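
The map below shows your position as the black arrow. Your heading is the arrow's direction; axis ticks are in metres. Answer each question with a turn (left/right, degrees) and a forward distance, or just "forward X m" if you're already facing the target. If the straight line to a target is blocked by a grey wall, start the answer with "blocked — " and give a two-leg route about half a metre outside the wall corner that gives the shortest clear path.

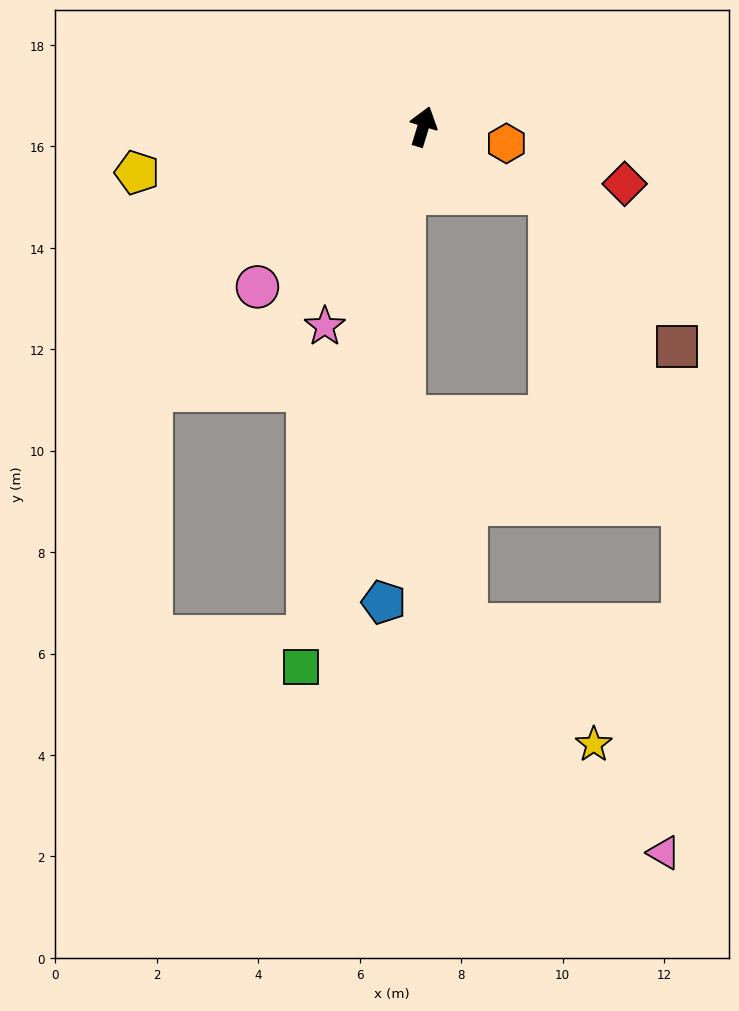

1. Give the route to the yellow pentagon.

turn left 116°, forward 5.7 m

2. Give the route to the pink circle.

turn left 151°, forward 4.5 m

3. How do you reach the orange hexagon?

turn right 84°, forward 1.7 m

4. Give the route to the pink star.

turn left 171°, forward 4.4 m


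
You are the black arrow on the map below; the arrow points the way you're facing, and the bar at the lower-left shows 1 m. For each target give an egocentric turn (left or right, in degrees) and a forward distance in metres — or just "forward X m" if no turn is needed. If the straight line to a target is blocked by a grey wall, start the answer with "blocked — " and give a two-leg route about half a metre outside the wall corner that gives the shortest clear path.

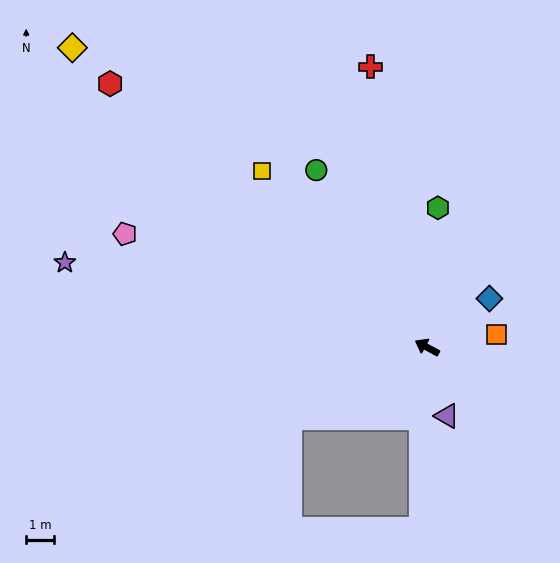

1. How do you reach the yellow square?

turn right 18°, forward 8.6 m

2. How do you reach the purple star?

turn left 15°, forward 13.2 m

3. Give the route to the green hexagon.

turn right 66°, forward 5.0 m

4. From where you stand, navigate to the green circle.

turn right 29°, forward 7.4 m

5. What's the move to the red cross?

turn right 50°, forward 10.2 m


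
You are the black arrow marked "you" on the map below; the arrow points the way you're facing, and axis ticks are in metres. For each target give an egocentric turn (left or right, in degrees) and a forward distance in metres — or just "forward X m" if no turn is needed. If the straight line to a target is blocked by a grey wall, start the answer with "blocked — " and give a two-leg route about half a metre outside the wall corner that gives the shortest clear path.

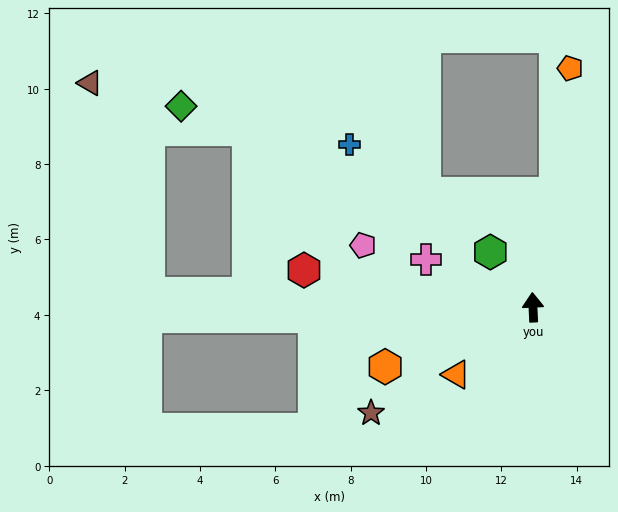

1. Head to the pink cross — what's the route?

turn left 63°, forward 3.1 m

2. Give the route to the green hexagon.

turn left 35°, forward 1.9 m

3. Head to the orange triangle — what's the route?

turn left 129°, forward 2.7 m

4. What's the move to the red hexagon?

turn left 78°, forward 6.2 m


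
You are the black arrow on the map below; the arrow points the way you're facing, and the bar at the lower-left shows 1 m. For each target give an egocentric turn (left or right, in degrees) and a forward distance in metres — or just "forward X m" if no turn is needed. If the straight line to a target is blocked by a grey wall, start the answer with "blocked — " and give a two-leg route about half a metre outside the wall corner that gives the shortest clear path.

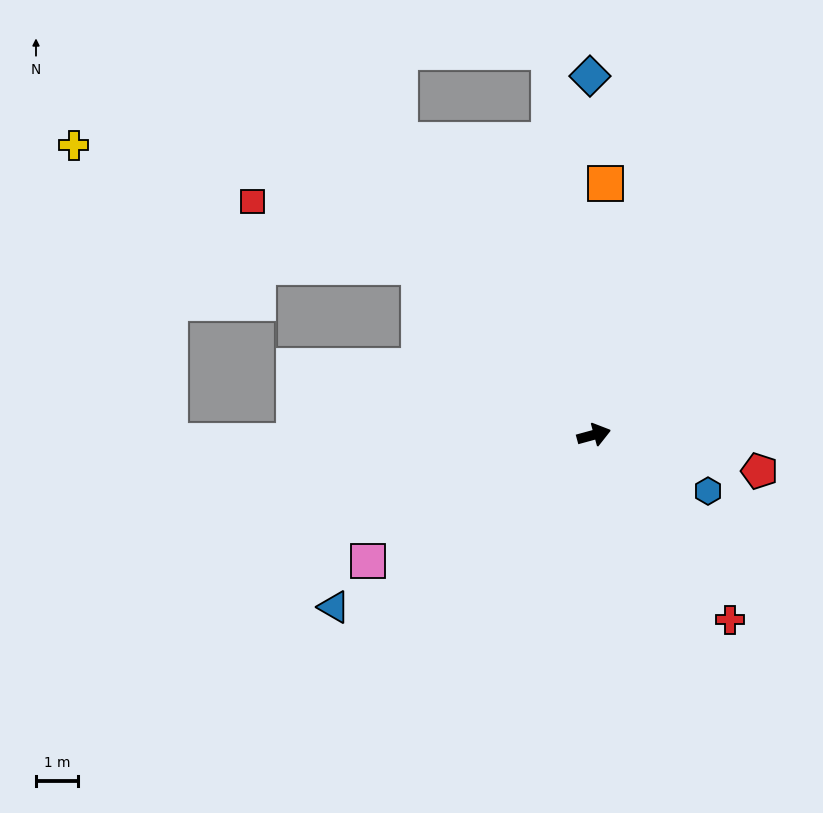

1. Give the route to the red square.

blocked — turn left 121°, forward 5.8 m, then turn left 22°, forward 4.3 m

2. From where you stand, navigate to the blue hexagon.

turn right 41°, forward 3.0 m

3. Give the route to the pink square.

turn right 166°, forward 6.2 m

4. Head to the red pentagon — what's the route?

turn right 28°, forward 4.1 m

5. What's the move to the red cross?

turn right 69°, forward 5.5 m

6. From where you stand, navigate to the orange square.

turn left 72°, forward 6.0 m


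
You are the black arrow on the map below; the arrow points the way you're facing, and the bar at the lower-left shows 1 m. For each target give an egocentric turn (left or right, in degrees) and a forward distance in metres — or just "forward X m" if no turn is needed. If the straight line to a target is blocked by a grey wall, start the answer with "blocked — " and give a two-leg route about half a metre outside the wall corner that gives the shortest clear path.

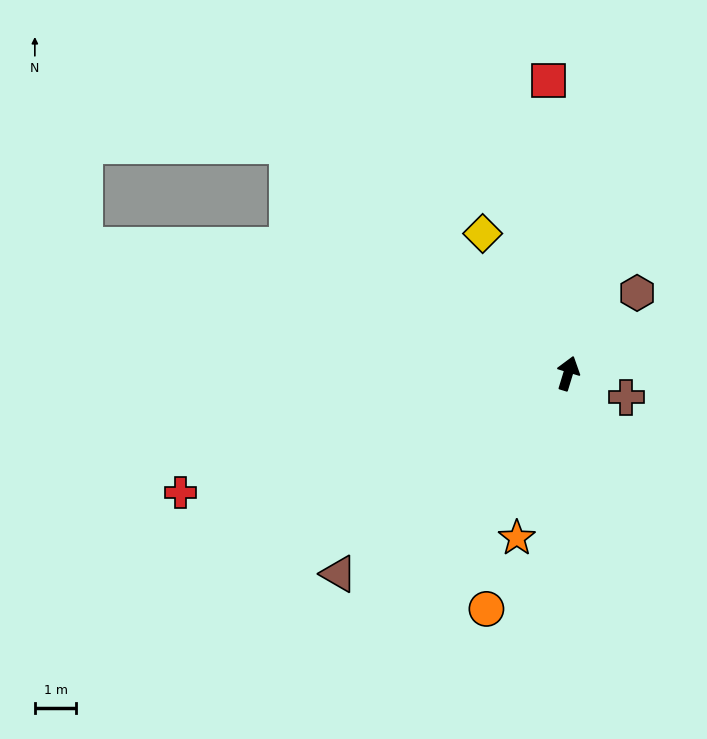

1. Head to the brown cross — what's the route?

turn right 95°, forward 1.5 m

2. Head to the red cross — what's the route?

turn left 124°, forward 9.8 m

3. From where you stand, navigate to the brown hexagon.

turn right 24°, forward 2.6 m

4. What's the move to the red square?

turn left 21°, forward 7.1 m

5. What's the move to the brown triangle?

turn left 148°, forward 7.4 m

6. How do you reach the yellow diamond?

turn left 48°, forward 4.0 m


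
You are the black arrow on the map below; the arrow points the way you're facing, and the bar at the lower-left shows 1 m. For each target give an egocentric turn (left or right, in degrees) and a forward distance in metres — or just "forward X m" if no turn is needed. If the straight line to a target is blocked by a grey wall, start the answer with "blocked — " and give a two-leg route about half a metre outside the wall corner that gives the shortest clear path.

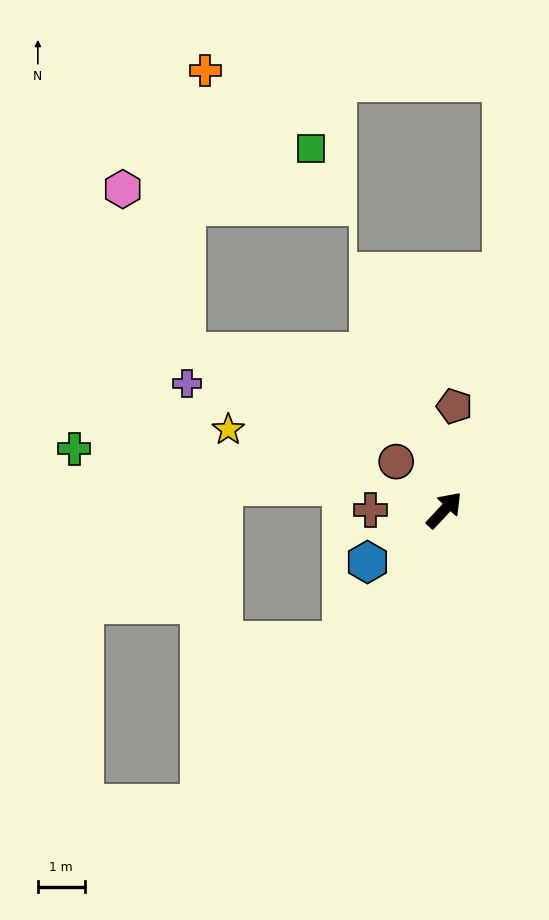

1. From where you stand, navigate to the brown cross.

turn left 133°, forward 1.6 m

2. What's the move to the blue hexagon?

turn left 167°, forward 2.0 m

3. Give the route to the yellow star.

turn left 113°, forward 4.9 m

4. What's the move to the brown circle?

turn left 88°, forward 1.5 m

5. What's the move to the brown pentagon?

turn left 37°, forward 2.2 m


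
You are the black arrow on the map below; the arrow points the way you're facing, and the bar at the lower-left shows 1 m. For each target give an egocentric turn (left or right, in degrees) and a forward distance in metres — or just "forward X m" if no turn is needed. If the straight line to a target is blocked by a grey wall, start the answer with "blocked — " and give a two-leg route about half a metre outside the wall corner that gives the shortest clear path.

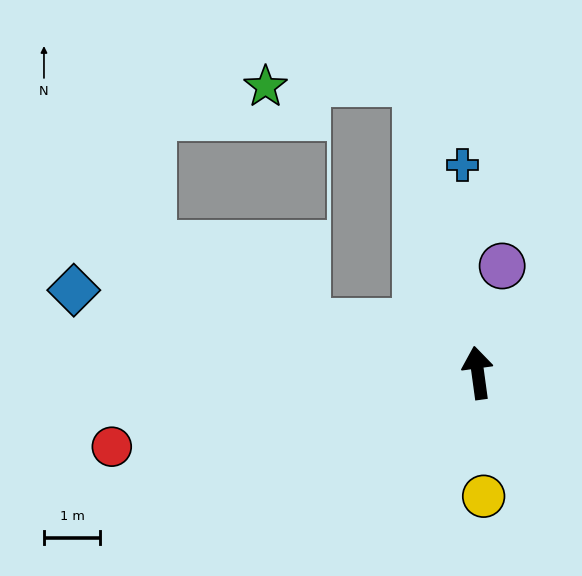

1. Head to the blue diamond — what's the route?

turn left 71°, forward 7.3 m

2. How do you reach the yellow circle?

turn left 175°, forward 2.2 m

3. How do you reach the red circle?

turn left 94°, forward 6.6 m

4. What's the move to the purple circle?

turn right 21°, forward 2.0 m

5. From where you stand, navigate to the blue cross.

turn right 4°, forward 3.7 m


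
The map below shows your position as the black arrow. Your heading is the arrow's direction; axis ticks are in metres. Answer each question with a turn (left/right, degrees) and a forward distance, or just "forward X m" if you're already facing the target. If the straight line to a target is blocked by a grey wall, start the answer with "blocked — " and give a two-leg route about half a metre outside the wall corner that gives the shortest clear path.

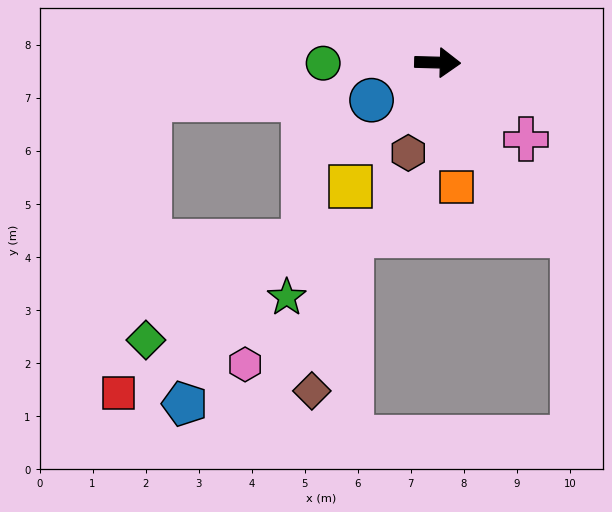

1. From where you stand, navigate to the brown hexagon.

turn right 106°, forward 1.8 m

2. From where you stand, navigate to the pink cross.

turn right 39°, forward 2.2 m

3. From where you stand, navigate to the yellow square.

turn right 124°, forward 2.9 m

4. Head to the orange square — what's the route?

turn right 80°, forward 2.4 m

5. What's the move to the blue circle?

turn right 149°, forward 1.4 m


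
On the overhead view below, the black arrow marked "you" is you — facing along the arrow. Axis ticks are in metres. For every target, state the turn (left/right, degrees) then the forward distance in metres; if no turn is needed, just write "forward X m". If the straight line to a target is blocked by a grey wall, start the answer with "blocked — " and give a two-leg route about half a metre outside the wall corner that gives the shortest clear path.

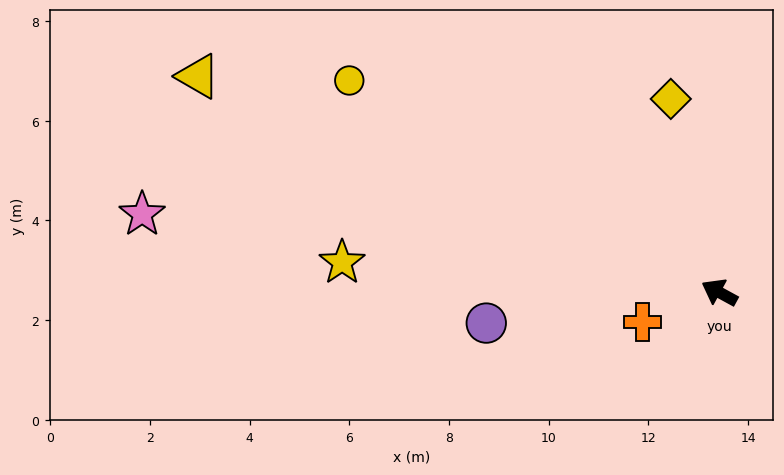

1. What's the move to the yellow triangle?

turn left 6°, forward 11.3 m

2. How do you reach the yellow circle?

forward 8.6 m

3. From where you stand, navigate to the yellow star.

turn left 24°, forward 7.6 m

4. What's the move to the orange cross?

turn left 50°, forward 1.6 m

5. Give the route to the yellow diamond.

turn right 47°, forward 4.0 m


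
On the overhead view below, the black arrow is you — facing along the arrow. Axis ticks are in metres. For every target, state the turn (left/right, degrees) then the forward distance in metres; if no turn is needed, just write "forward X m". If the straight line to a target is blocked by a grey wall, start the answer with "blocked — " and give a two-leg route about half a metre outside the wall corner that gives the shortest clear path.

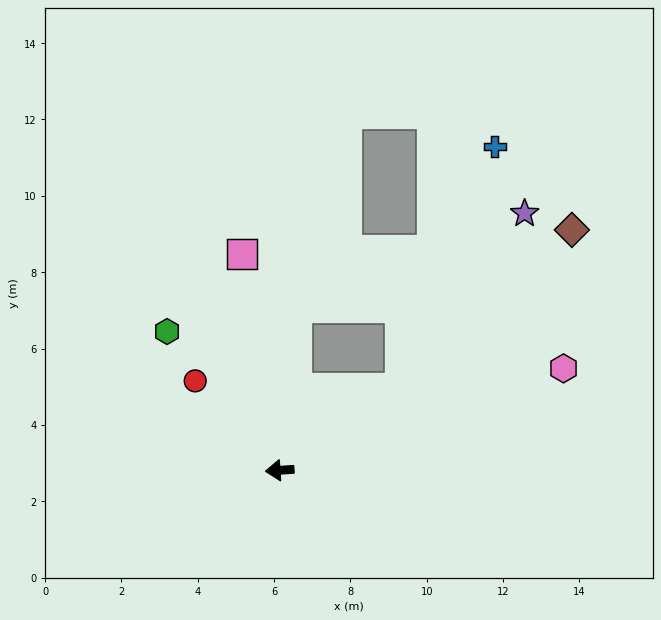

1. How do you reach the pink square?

turn right 84°, forward 5.7 m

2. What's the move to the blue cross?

blocked — turn right 150°, forward 3.8 m, then turn left 35°, forward 6.8 m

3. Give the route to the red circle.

turn right 50°, forward 3.2 m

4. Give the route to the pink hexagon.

turn right 164°, forward 7.9 m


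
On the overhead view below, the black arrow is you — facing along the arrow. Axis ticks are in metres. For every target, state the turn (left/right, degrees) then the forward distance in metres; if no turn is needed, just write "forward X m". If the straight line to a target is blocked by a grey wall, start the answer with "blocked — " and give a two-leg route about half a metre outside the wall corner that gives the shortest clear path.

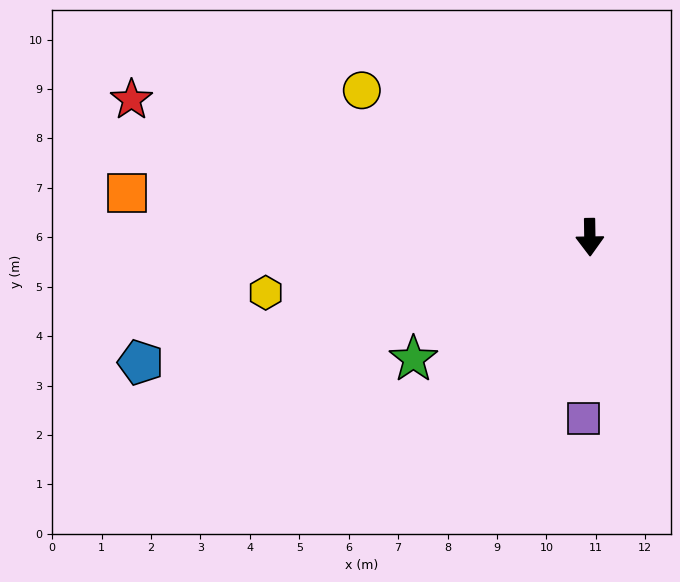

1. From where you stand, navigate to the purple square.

turn right 3°, forward 3.7 m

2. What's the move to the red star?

turn right 108°, forward 9.7 m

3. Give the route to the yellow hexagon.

turn right 81°, forward 6.7 m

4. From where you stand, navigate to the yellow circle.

turn right 124°, forward 5.5 m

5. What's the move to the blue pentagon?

turn right 75°, forward 9.4 m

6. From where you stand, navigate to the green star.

turn right 56°, forward 4.3 m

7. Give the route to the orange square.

turn right 96°, forward 9.4 m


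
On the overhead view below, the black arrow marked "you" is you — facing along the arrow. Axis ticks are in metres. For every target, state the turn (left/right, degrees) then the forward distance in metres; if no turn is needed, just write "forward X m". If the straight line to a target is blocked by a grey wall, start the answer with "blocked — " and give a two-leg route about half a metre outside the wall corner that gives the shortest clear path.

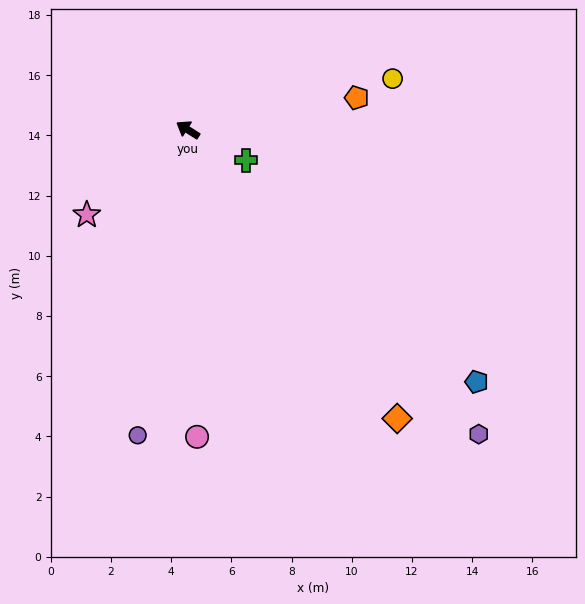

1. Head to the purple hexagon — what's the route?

turn left 166°, forward 14.0 m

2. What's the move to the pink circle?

turn left 124°, forward 10.2 m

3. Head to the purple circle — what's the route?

turn left 113°, forward 10.3 m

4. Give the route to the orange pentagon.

turn right 137°, forward 5.7 m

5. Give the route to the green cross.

turn right 175°, forward 2.2 m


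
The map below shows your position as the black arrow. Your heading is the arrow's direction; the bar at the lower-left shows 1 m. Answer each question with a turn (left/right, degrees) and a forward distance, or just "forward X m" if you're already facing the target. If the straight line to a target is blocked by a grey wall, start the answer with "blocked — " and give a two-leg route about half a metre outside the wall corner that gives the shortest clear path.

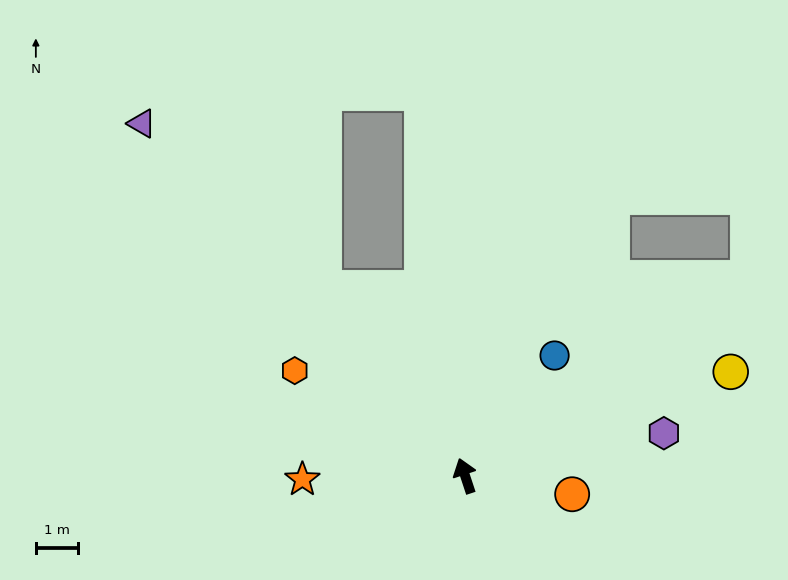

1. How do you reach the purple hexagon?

turn right 96°, forward 4.9 m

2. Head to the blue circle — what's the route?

turn right 55°, forward 3.6 m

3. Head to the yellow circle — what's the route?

turn right 87°, forward 6.8 m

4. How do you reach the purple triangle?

turn left 24°, forward 11.4 m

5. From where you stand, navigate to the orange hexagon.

turn left 40°, forward 4.8 m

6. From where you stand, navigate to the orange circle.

turn right 118°, forward 2.6 m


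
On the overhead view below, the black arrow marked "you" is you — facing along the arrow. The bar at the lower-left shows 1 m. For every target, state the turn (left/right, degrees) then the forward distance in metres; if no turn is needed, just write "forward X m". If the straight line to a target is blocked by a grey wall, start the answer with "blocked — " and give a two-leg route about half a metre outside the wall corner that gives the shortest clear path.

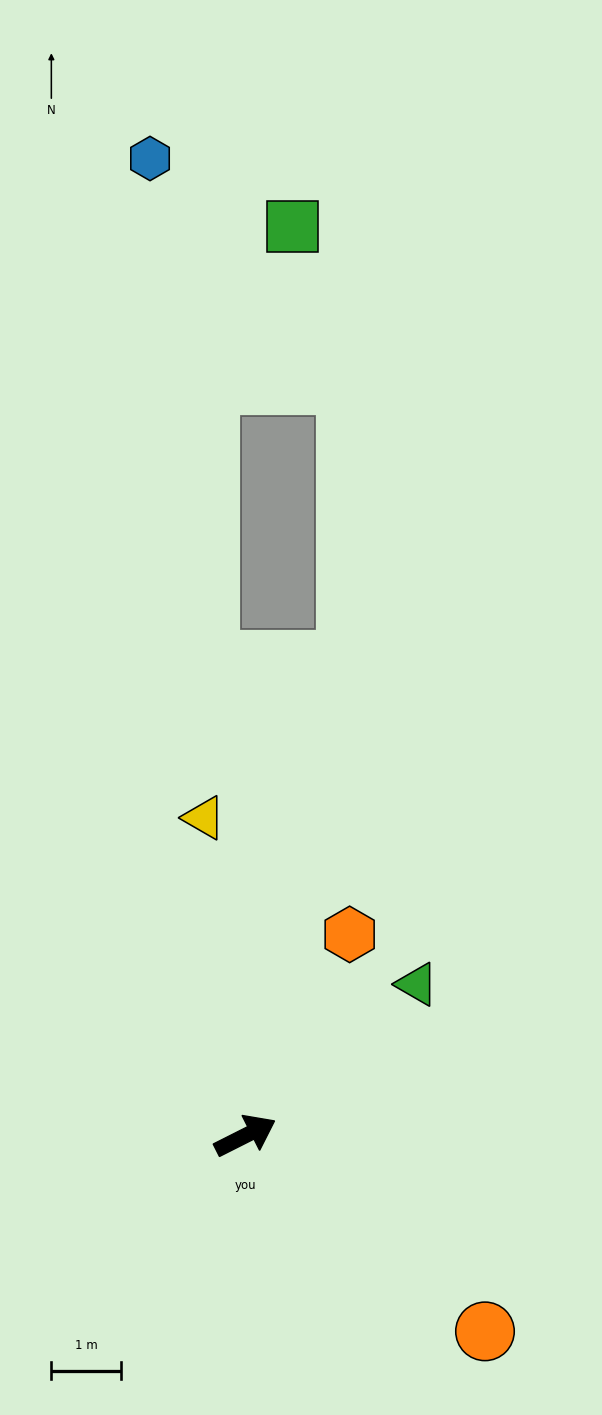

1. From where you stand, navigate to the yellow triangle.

turn left 71°, forward 4.6 m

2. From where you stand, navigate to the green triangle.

turn left 15°, forward 3.3 m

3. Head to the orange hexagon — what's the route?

turn left 36°, forward 3.2 m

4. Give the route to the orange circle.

turn right 66°, forward 4.4 m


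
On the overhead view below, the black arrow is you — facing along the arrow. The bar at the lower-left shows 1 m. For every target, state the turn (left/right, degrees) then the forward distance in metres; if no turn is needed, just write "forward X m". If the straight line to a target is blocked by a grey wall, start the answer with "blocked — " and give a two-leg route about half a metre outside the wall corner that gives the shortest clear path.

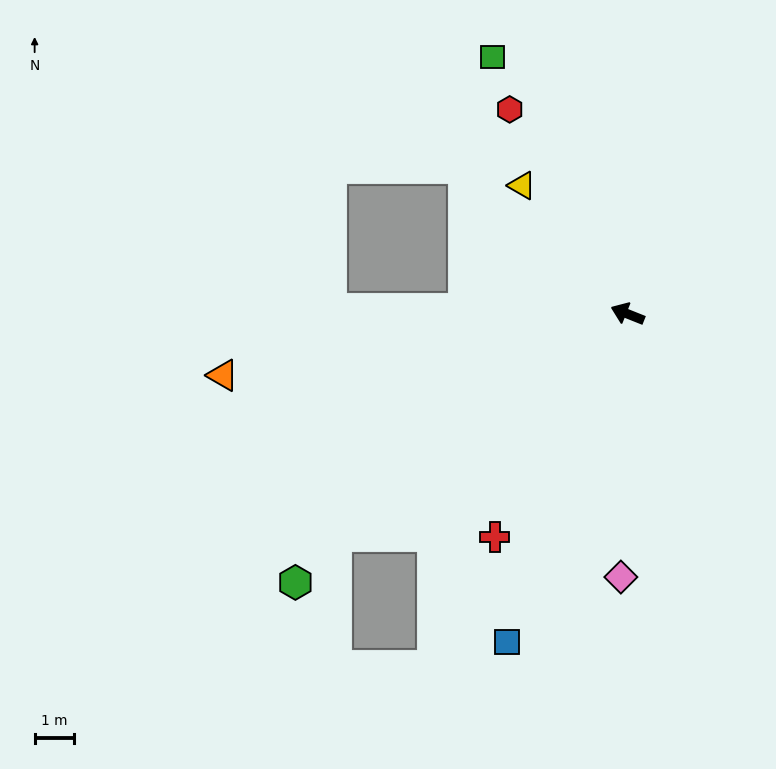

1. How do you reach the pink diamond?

turn left 110°, forward 6.7 m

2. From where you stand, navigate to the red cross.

turn left 81°, forward 6.6 m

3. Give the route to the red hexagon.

turn right 38°, forward 6.0 m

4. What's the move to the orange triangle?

turn left 30°, forward 10.4 m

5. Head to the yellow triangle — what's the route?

turn right 29°, forward 4.2 m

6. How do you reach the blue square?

turn left 92°, forward 8.9 m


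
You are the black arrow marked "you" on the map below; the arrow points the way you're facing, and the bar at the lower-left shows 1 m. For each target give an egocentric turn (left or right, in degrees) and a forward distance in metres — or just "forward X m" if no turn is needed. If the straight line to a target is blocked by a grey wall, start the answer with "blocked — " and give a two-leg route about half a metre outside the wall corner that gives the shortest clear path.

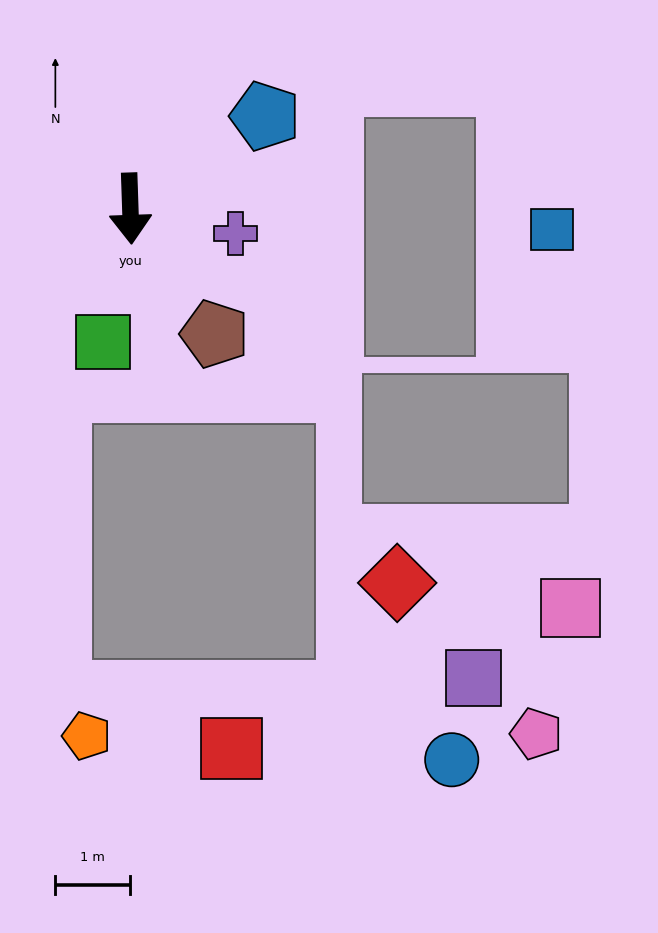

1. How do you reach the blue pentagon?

turn left 123°, forward 2.2 m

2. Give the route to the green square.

turn right 13°, forward 1.8 m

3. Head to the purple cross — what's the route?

turn left 75°, forward 1.4 m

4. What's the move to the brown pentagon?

turn left 32°, forward 2.0 m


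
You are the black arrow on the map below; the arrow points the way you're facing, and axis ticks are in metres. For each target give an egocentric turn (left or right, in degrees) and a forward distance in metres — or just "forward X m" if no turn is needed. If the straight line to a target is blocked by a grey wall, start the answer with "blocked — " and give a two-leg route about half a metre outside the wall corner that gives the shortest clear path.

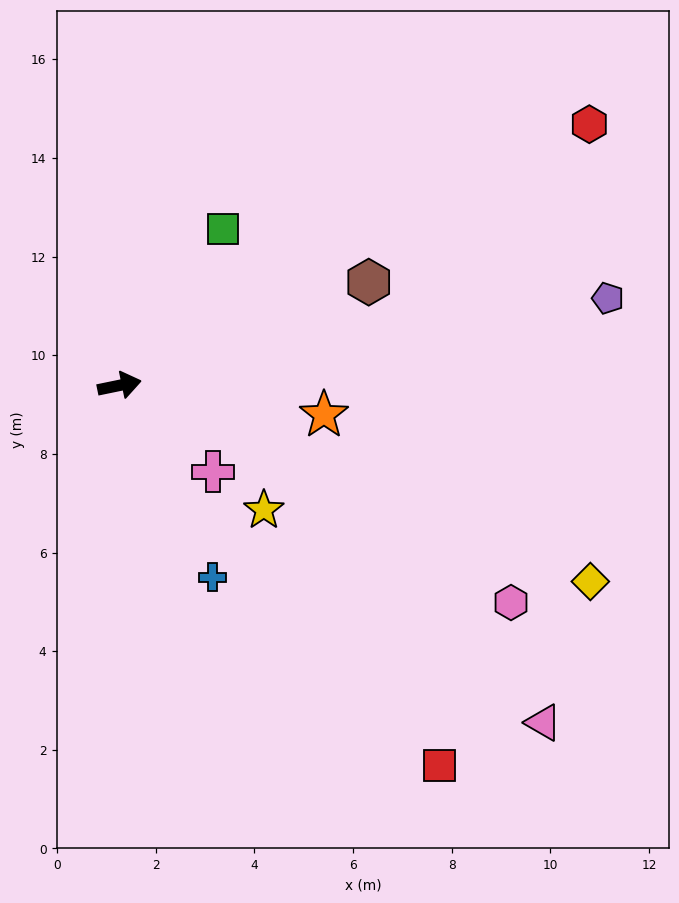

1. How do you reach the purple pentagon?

forward 10.1 m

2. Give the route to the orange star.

turn right 20°, forward 4.2 m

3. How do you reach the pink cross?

turn right 54°, forward 2.6 m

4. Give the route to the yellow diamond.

turn right 34°, forward 10.3 m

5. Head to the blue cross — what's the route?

turn right 76°, forward 4.3 m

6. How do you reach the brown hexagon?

turn left 11°, forward 5.5 m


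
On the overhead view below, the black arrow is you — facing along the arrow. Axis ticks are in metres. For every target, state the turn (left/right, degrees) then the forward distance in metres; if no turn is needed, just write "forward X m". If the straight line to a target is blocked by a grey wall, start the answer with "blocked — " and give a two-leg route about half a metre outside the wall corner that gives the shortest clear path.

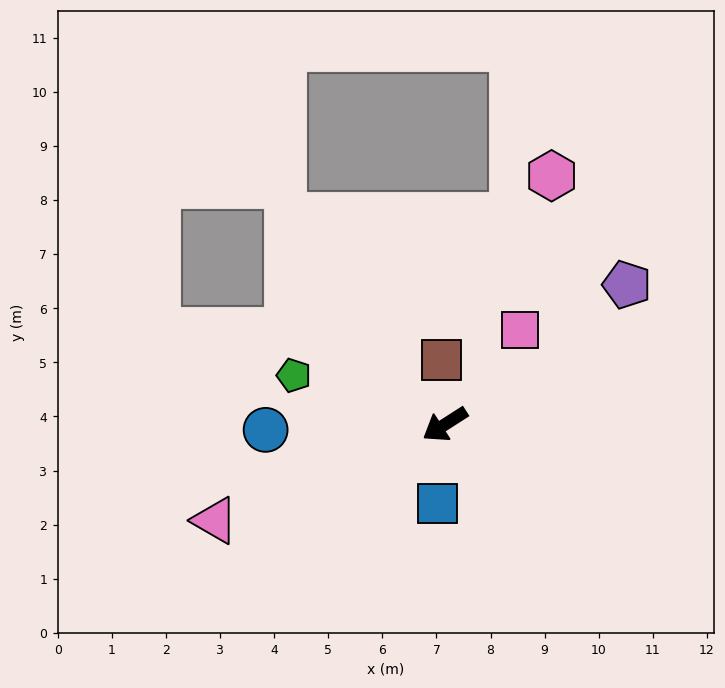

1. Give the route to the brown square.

turn right 119°, forward 1.2 m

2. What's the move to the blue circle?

turn right 31°, forward 3.3 m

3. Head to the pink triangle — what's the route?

turn right 10°, forward 4.6 m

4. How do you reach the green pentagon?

turn right 51°, forward 2.9 m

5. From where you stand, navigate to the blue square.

turn left 52°, forward 1.5 m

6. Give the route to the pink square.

turn right 161°, forward 2.2 m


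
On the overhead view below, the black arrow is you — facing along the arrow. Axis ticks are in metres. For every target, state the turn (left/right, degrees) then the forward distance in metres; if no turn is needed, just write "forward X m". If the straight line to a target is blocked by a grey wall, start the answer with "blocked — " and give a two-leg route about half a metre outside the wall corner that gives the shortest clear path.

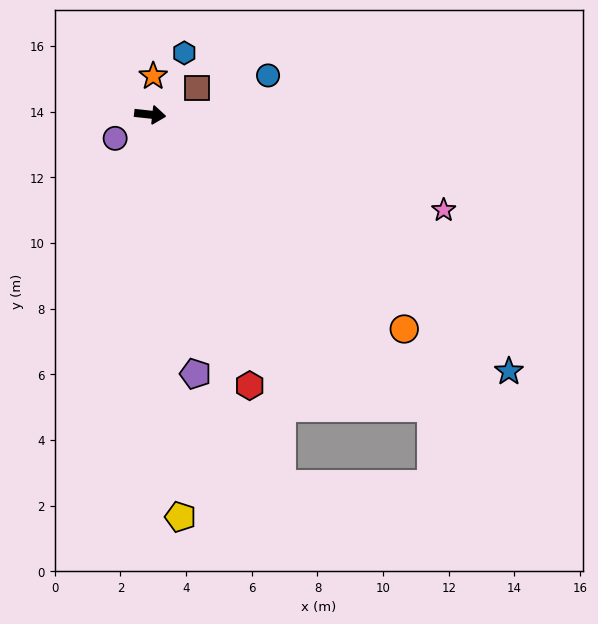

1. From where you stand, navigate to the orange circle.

turn right 34°, forward 10.1 m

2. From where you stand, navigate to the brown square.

turn left 36°, forward 1.6 m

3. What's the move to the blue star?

turn right 29°, forward 13.4 m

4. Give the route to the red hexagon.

turn right 64°, forward 8.8 m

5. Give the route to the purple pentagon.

turn right 74°, forward 8.0 m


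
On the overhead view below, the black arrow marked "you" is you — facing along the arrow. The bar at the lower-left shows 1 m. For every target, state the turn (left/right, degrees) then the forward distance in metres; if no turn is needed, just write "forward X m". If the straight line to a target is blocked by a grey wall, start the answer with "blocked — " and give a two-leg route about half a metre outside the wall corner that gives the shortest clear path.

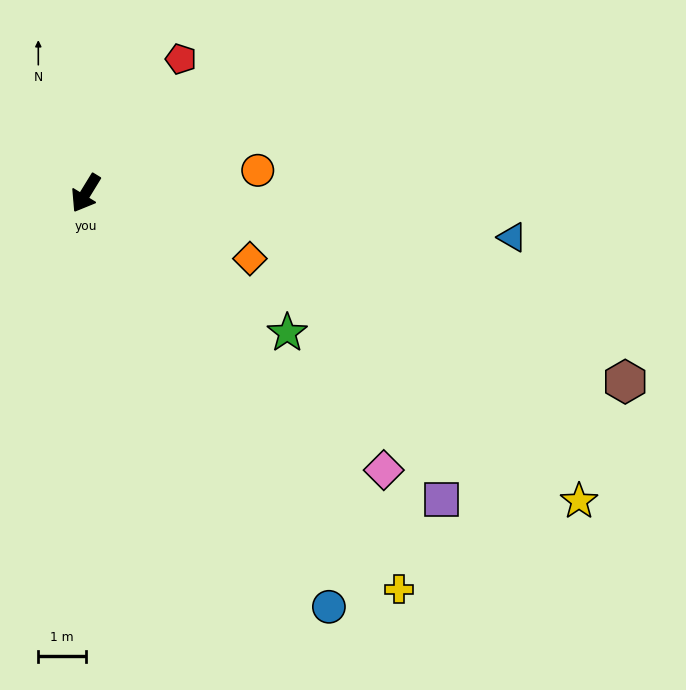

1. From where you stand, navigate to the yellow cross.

turn left 70°, forward 10.6 m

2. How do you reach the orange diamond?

turn left 100°, forward 3.7 m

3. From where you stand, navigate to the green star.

turn left 87°, forward 5.2 m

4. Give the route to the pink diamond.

turn left 79°, forward 8.5 m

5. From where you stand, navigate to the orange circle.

turn left 129°, forward 3.6 m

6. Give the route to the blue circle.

turn left 62°, forward 10.1 m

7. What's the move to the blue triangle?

turn left 116°, forward 9.0 m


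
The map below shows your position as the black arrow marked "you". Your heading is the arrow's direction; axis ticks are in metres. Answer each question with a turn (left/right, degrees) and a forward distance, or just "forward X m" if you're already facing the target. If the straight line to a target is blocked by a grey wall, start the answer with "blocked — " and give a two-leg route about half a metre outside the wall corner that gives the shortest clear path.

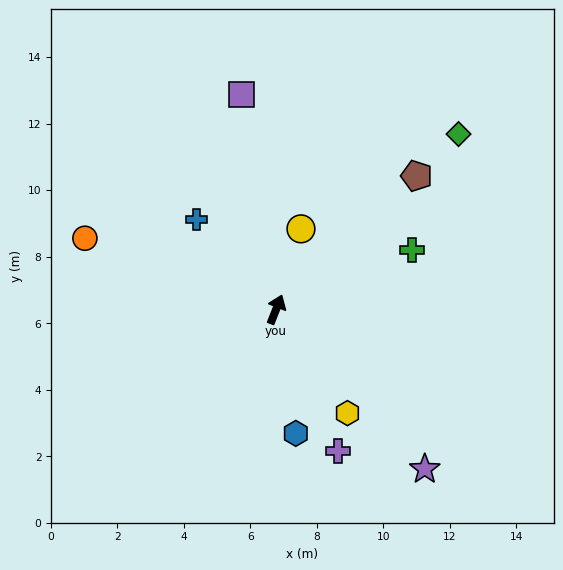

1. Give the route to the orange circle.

turn left 91°, forward 6.1 m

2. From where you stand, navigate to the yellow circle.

turn left 4°, forward 2.5 m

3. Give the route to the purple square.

turn left 31°, forward 6.6 m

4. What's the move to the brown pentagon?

turn right 25°, forward 5.8 m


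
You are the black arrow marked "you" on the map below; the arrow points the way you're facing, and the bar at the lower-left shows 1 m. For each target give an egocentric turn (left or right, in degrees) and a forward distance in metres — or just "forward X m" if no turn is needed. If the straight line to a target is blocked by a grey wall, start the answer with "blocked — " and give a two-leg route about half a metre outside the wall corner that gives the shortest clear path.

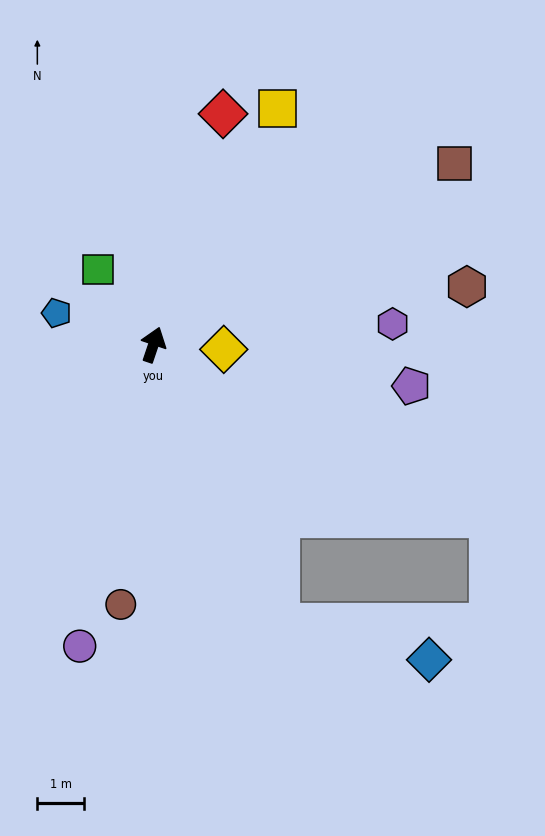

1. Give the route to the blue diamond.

blocked — turn right 137°, forward 6.5 m, then turn left 52°, forward 3.3 m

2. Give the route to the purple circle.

turn right 175°, forward 6.6 m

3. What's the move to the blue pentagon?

turn left 91°, forward 2.2 m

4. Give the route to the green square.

turn left 55°, forward 2.0 m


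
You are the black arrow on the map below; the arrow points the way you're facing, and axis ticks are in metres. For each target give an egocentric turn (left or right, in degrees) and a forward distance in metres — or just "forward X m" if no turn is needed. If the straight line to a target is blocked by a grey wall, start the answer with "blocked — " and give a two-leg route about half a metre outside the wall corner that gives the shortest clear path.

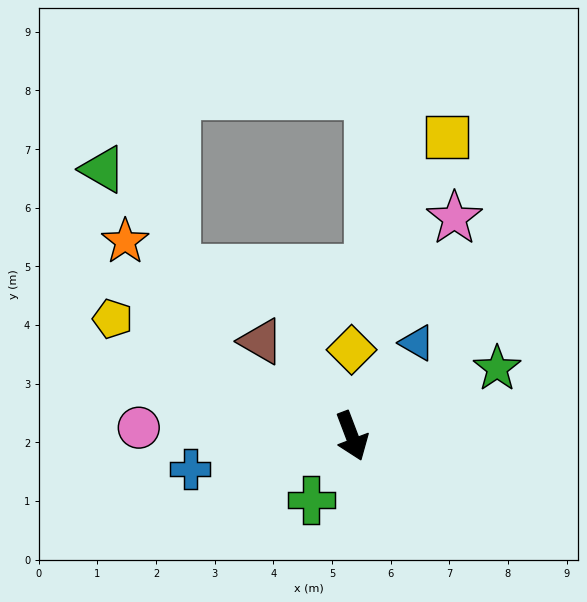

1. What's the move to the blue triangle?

turn left 124°, forward 1.9 m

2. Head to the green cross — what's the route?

turn right 53°, forward 1.3 m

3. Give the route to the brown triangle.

turn right 157°, forward 2.2 m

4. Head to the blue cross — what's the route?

turn right 99°, forward 2.8 m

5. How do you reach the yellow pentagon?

turn right 137°, forward 4.5 m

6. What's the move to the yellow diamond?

turn left 159°, forward 1.5 m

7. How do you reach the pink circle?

turn right 113°, forward 3.6 m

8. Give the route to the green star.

turn left 94°, forward 2.7 m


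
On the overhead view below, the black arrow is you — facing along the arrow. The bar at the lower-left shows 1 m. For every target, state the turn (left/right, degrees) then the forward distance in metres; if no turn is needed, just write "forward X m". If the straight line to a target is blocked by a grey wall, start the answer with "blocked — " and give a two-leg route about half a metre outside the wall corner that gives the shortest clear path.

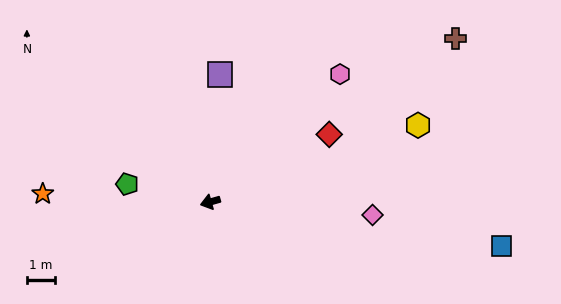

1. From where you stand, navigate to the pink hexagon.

turn right 151°, forward 6.4 m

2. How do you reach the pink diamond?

turn left 159°, forward 5.7 m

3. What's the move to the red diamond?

turn right 166°, forward 4.8 m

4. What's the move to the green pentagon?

turn right 28°, forward 3.0 m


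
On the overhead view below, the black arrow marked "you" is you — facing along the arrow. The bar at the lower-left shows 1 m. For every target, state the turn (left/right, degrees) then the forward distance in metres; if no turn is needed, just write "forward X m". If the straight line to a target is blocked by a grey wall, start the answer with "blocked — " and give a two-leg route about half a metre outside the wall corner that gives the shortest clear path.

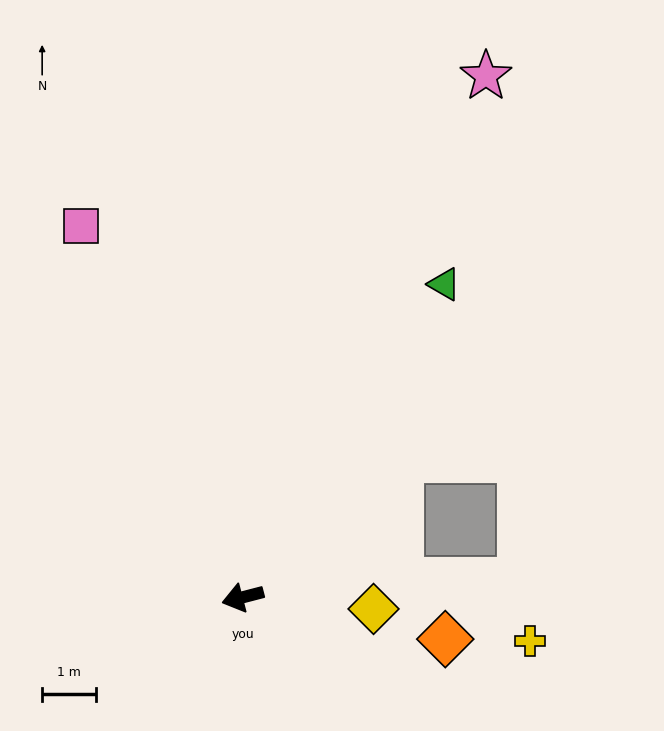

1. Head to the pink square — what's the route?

turn right 81°, forward 7.5 m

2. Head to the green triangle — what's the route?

turn right 137°, forward 6.9 m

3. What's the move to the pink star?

turn right 130°, forward 10.7 m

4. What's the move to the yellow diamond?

turn left 160°, forward 2.4 m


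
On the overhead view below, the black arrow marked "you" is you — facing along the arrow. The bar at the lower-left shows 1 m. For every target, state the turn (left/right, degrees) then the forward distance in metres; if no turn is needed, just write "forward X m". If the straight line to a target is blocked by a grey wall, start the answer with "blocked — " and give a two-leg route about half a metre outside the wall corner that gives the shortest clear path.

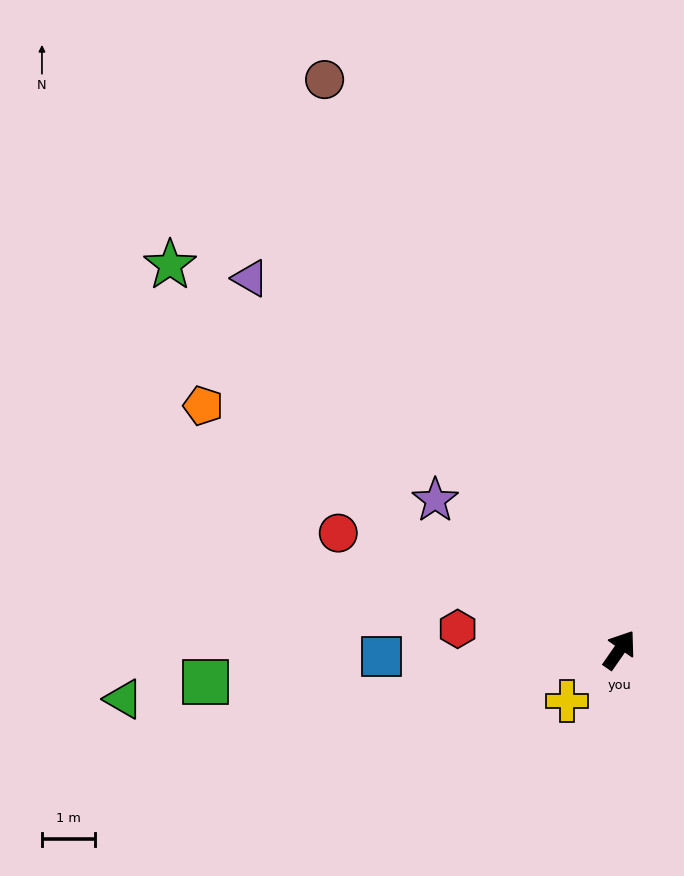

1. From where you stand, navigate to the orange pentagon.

turn left 94°, forward 9.1 m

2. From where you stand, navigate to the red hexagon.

turn left 117°, forward 3.1 m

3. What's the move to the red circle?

turn left 102°, forward 5.8 m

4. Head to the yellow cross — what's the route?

turn left 169°, forward 1.4 m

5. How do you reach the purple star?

turn left 86°, forward 4.5 m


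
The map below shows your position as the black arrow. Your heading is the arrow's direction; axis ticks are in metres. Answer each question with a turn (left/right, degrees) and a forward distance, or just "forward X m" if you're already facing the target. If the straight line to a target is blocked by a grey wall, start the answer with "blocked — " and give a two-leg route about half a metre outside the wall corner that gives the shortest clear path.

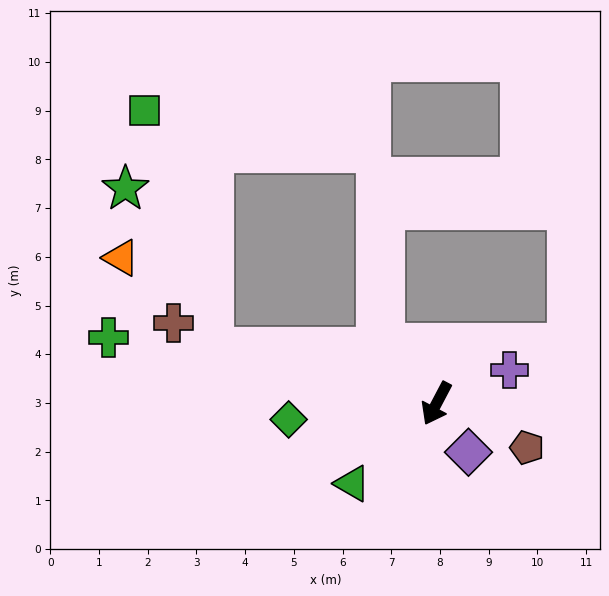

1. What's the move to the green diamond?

turn right 56°, forward 3.1 m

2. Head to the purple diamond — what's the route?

turn left 61°, forward 1.2 m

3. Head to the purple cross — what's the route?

turn left 142°, forward 1.7 m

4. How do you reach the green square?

blocked — turn right 76°, forward 4.7 m, then turn right 60°, forward 5.1 m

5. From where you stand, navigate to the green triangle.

turn right 19°, forward 2.4 m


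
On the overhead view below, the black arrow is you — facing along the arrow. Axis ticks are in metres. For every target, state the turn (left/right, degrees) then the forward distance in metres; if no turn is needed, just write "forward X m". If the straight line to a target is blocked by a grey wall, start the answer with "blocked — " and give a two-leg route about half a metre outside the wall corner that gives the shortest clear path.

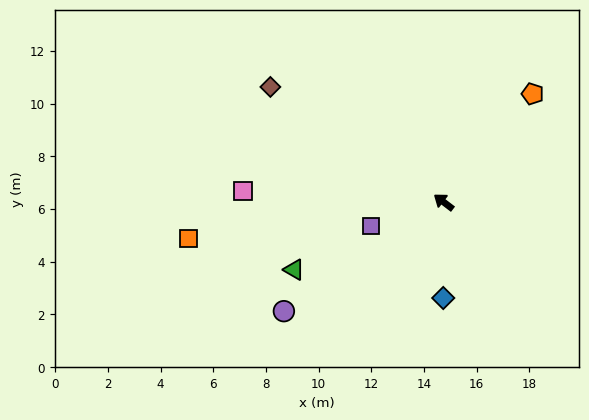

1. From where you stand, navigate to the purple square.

turn left 56°, forward 2.9 m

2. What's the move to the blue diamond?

turn left 127°, forward 3.6 m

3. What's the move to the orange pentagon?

turn right 92°, forward 5.3 m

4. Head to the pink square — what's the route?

turn left 34°, forward 7.6 m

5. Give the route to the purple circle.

turn left 72°, forward 7.3 m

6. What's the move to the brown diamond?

turn left 4°, forward 7.9 m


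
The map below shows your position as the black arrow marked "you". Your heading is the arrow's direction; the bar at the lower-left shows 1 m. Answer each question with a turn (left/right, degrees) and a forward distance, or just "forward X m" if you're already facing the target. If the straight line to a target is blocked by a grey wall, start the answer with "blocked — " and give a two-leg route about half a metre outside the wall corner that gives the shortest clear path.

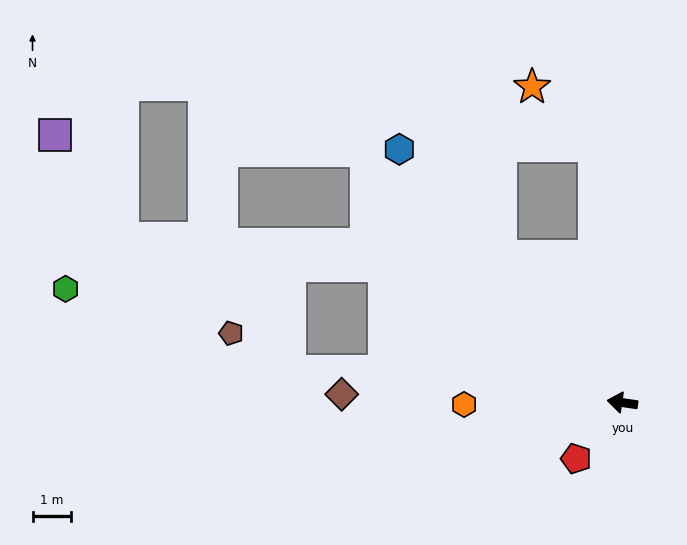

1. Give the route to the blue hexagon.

turn right 40°, forward 8.9 m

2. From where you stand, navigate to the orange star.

blocked — turn right 75°, forward 6.8 m, then turn left 40°, forward 2.2 m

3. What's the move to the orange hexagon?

turn left 9°, forward 4.2 m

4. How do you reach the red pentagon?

turn left 59°, forward 1.9 m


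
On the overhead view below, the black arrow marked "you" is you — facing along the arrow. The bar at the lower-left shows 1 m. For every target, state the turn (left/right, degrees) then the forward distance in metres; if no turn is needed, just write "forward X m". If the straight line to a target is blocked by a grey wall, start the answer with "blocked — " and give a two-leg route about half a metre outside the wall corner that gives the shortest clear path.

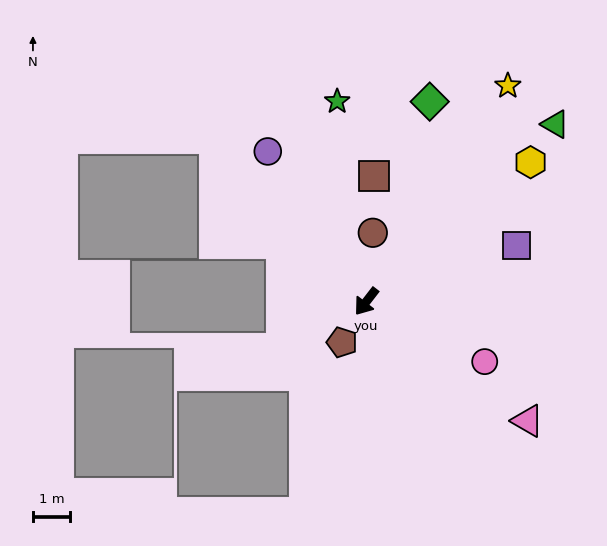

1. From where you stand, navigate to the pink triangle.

turn left 91°, forward 5.4 m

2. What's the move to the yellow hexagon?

turn left 168°, forward 5.8 m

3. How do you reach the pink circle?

turn left 101°, forward 3.6 m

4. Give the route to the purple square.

turn left 148°, forward 4.3 m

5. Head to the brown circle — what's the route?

turn right 148°, forward 1.9 m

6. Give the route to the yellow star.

turn right 176°, forward 6.9 m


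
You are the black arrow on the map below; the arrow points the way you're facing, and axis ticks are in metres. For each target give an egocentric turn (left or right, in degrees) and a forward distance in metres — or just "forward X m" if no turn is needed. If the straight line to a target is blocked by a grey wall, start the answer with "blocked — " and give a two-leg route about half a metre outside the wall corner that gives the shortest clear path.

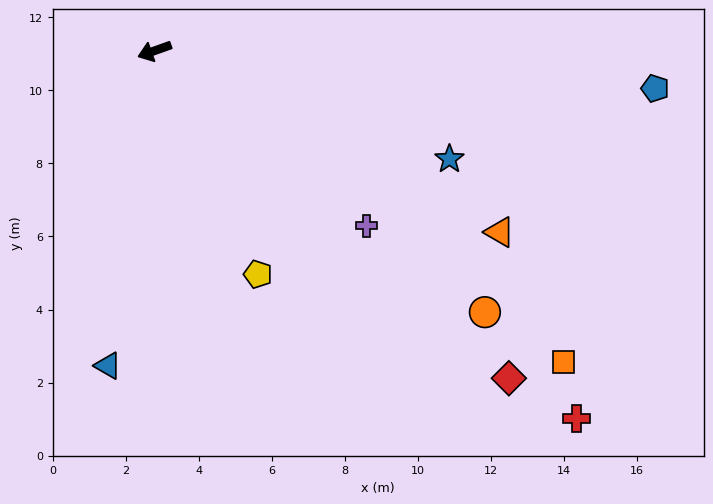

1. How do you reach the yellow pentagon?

turn left 95°, forward 6.7 m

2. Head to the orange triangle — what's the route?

turn left 133°, forward 10.7 m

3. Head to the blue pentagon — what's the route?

turn left 156°, forward 13.7 m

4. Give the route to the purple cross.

turn left 121°, forward 7.5 m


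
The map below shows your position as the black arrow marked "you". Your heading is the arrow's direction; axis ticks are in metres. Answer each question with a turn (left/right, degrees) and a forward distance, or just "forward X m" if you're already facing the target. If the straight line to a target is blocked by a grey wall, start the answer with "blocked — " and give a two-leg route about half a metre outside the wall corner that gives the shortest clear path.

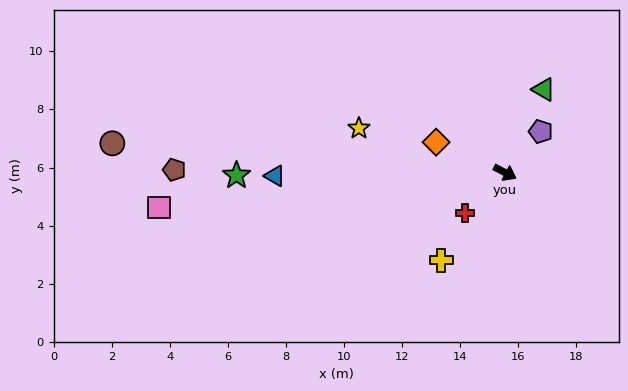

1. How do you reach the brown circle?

turn right 157°, forward 13.6 m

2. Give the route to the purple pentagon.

turn left 77°, forward 1.9 m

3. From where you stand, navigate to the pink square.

turn right 147°, forward 12.0 m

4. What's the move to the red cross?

turn right 108°, forward 2.0 m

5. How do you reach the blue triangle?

turn right 152°, forward 7.9 m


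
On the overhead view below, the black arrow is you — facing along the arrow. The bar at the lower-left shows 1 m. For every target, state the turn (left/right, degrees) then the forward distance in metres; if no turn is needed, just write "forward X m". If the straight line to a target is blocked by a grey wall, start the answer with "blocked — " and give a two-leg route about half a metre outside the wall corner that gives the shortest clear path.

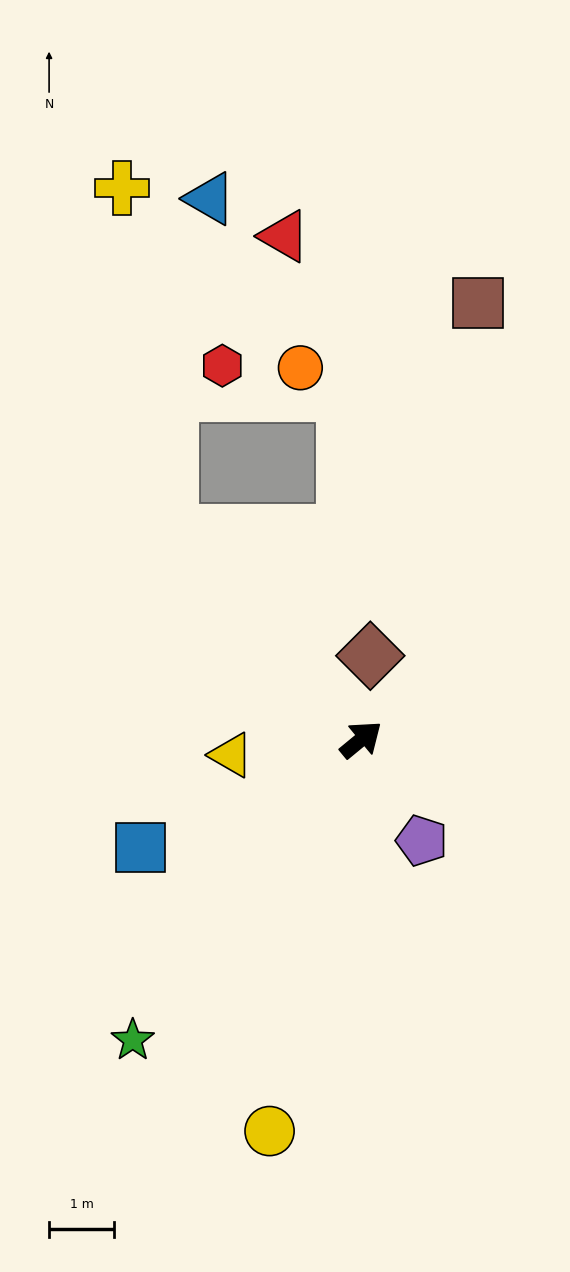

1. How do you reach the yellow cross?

blocked — turn left 93°, forward 4.3 m, then turn right 34°, forward 5.3 m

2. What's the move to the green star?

turn right 167°, forward 5.8 m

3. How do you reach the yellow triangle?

turn left 147°, forward 2.0 m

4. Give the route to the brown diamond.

turn left 44°, forward 1.3 m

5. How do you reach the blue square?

turn left 167°, forward 3.8 m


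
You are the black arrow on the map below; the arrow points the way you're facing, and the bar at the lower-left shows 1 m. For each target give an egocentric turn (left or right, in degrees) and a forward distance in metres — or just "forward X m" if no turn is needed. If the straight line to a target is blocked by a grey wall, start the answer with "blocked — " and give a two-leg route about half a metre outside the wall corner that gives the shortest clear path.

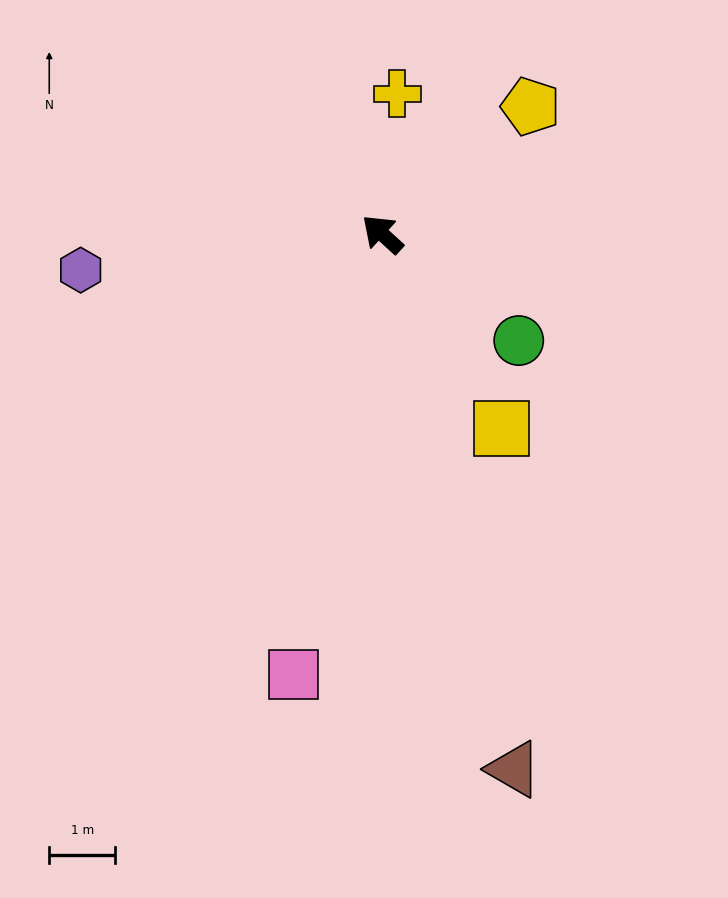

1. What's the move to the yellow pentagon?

turn right 97°, forward 3.0 m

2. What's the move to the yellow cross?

turn right 54°, forward 2.1 m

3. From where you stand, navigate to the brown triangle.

turn left 146°, forward 8.3 m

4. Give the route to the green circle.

turn right 176°, forward 2.6 m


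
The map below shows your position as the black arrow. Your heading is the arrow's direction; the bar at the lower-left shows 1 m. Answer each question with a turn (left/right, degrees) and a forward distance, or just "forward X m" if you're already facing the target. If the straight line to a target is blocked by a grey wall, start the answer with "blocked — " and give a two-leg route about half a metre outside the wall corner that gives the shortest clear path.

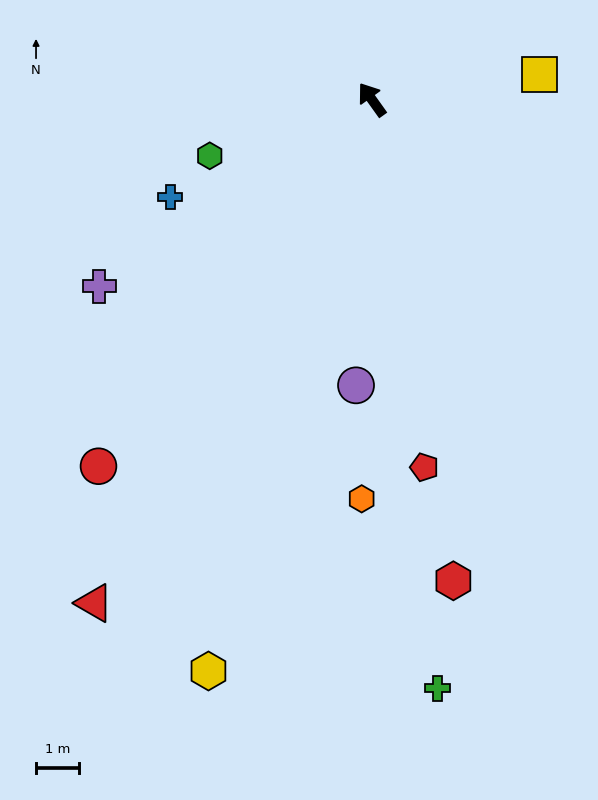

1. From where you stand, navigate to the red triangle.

turn left 116°, forward 13.5 m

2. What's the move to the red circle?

turn left 108°, forward 10.8 m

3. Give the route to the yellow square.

turn right 117°, forward 4.0 m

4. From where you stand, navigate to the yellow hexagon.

turn left 129°, forward 14.0 m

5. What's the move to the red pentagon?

turn left 153°, forward 8.7 m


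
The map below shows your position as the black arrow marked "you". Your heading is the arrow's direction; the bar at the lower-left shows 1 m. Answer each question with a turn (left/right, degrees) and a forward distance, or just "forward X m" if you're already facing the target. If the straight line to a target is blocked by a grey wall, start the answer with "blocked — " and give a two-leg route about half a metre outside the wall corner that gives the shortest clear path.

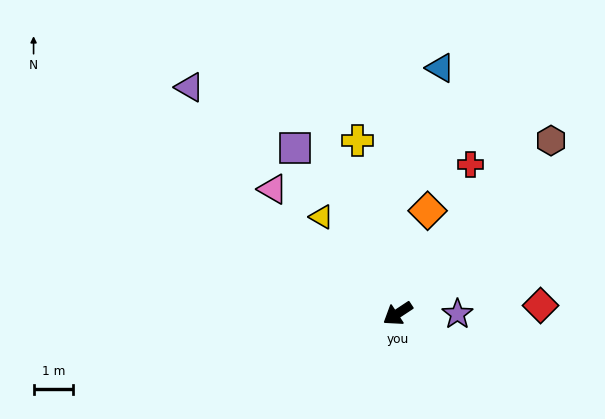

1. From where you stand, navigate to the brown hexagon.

turn right 165°, forward 5.8 m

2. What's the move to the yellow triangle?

turn right 85°, forward 3.1 m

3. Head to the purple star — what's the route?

turn left 146°, forward 1.5 m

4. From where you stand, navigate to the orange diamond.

turn right 140°, forward 2.7 m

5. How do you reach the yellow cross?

turn right 110°, forward 4.5 m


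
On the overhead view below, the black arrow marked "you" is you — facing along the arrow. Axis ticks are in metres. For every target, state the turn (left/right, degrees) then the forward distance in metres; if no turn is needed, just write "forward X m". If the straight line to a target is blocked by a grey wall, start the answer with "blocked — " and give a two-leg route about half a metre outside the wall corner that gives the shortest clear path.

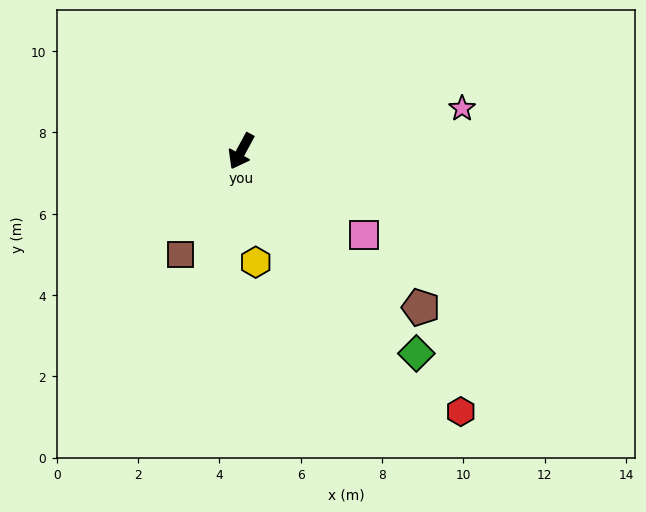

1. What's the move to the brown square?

turn right 2°, forward 3.0 m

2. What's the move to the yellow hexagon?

turn left 36°, forward 2.8 m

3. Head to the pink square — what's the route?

turn left 84°, forward 3.7 m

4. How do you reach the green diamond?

turn left 69°, forward 6.6 m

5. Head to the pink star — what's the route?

turn left 129°, forward 5.5 m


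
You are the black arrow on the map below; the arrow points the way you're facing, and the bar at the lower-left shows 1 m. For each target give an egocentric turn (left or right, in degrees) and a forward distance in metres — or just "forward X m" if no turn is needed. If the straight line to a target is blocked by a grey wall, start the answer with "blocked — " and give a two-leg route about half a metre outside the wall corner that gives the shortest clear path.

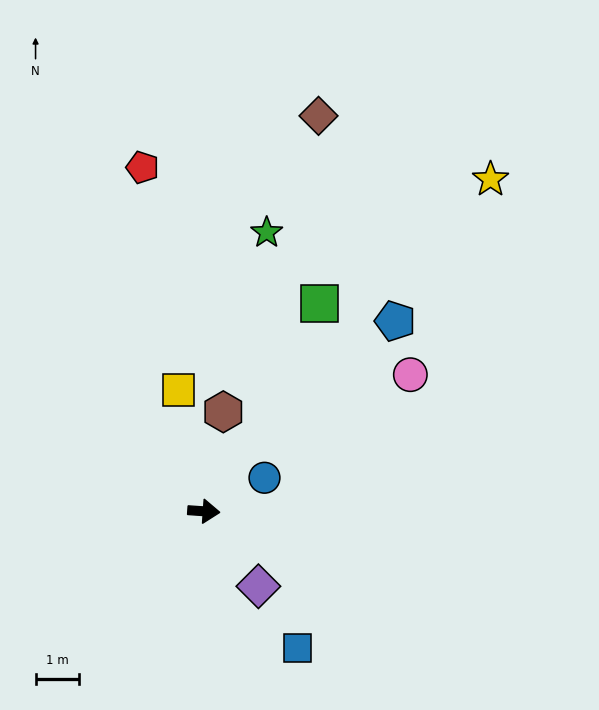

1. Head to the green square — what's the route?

turn left 65°, forward 5.5 m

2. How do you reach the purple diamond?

turn right 50°, forward 2.1 m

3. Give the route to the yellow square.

turn left 106°, forward 2.8 m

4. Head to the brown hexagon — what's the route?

turn left 83°, forward 2.3 m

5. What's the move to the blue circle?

turn left 33°, forward 1.6 m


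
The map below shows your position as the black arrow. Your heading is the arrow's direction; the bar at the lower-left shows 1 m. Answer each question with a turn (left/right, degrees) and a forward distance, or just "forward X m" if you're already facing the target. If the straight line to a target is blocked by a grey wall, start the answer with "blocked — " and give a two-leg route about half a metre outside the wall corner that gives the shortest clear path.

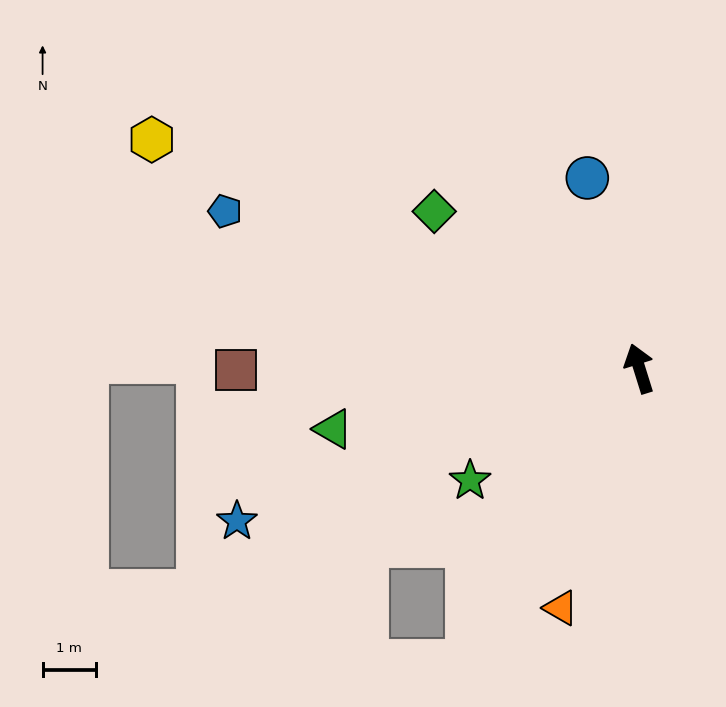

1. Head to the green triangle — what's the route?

turn left 84°, forward 5.9 m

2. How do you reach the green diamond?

turn left 35°, forward 4.9 m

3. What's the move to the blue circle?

turn right 2°, forward 3.7 m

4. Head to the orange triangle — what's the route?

turn left 144°, forward 4.7 m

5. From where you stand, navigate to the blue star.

turn left 93°, forward 8.1 m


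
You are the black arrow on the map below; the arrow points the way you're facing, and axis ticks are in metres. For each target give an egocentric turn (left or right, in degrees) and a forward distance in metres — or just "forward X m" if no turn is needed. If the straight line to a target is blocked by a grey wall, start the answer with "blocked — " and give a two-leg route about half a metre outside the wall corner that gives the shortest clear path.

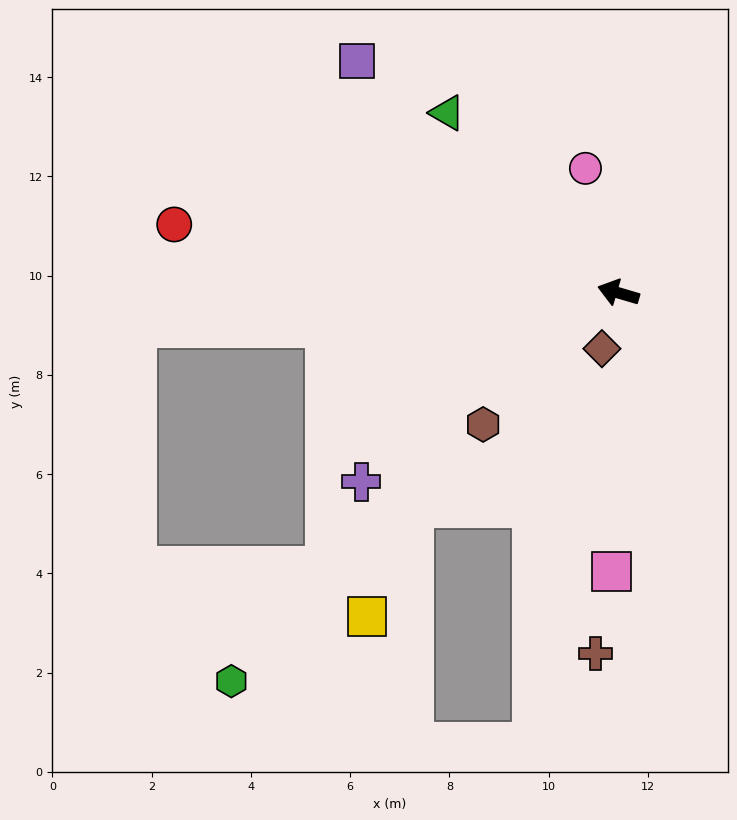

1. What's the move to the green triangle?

turn right 30°, forward 5.0 m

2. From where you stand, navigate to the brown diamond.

turn left 90°, forward 1.2 m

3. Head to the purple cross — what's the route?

turn left 53°, forward 6.4 m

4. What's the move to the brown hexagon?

turn left 61°, forward 3.8 m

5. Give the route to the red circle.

turn left 8°, forward 9.1 m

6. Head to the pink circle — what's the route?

turn right 59°, forward 2.6 m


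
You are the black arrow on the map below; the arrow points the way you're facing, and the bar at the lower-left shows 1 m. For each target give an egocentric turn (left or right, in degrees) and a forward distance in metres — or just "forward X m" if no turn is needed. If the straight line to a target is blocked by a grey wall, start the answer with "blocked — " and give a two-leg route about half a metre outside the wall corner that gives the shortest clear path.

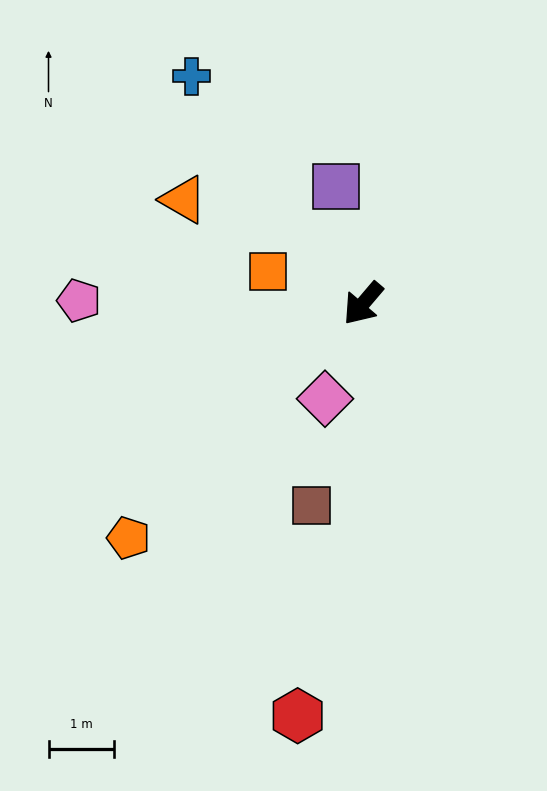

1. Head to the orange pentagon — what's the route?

turn right 5°, forward 5.1 m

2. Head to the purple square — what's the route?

turn right 127°, forward 1.8 m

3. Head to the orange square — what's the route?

turn right 68°, forward 1.5 m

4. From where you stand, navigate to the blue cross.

turn right 103°, forward 4.4 m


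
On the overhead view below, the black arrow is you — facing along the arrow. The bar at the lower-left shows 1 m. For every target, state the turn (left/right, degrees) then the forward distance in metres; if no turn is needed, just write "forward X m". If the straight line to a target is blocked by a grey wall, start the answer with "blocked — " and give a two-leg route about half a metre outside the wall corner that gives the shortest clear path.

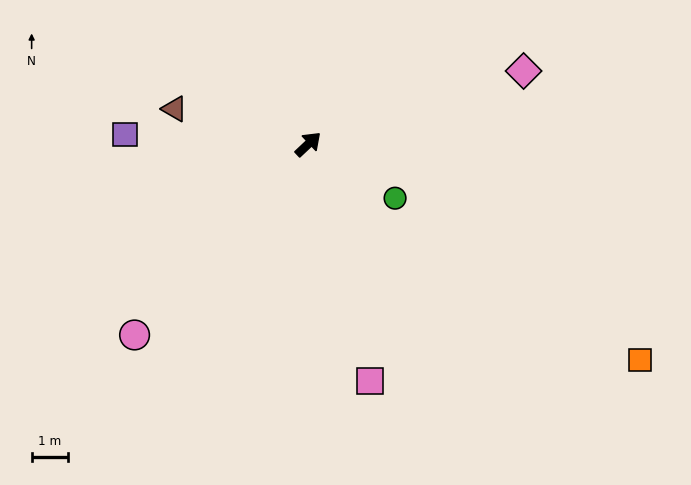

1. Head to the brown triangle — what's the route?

turn left 122°, forward 3.8 m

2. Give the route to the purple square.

turn left 134°, forward 5.0 m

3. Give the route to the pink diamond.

turn right 25°, forward 6.2 m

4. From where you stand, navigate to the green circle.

turn right 75°, forward 2.8 m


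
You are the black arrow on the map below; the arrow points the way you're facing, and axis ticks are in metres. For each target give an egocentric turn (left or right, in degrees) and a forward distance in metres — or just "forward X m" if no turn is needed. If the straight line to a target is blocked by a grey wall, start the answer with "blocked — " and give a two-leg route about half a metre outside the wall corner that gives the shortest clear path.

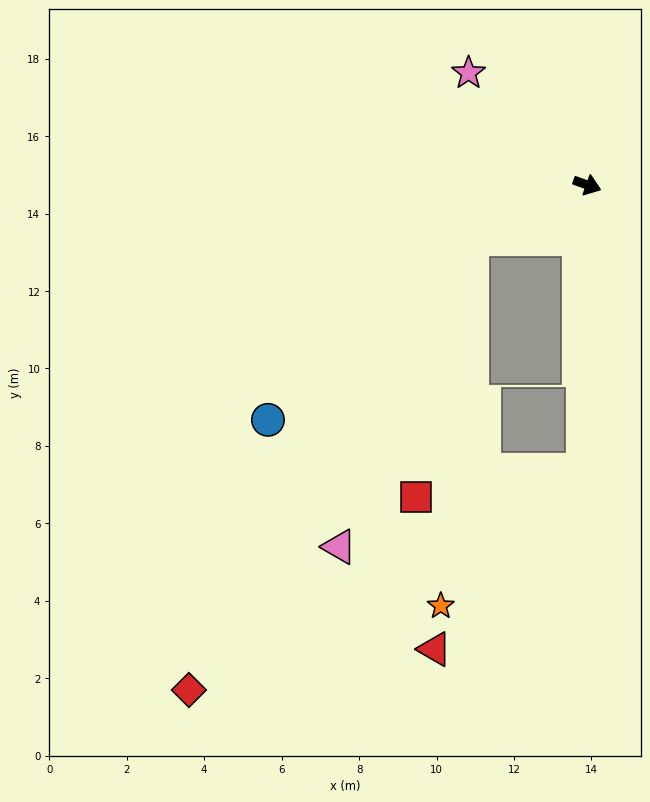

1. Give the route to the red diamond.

blocked — turn right 135°, forward 3.3 m, then turn left 32°, forward 13.8 m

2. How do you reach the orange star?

blocked — turn right 71°, forward 7.3 m, then turn right 45°, forward 5.1 m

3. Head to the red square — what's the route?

blocked — turn right 135°, forward 3.3 m, then turn left 52°, forward 6.8 m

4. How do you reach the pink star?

turn left 156°, forward 4.2 m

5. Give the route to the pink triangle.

blocked — turn right 135°, forward 3.3 m, then turn left 41°, forward 8.7 m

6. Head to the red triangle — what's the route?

blocked — turn right 71°, forward 7.3 m, then turn right 39°, forward 6.0 m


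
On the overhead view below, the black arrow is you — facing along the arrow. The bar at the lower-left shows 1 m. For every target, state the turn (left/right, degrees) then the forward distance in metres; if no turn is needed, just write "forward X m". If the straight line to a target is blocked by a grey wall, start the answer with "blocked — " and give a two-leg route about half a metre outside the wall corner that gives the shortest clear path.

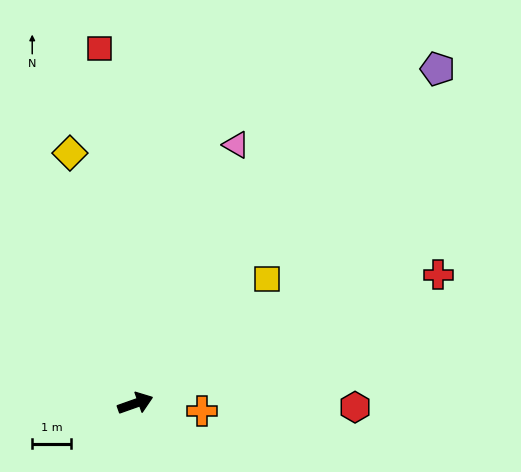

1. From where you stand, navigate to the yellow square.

turn left 24°, forward 4.7 m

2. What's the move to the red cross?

turn left 4°, forward 8.5 m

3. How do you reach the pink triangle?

turn left 49°, forward 7.2 m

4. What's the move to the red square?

turn left 76°, forward 9.2 m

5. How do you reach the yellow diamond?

turn left 85°, forward 6.7 m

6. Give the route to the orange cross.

turn right 26°, forward 1.7 m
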